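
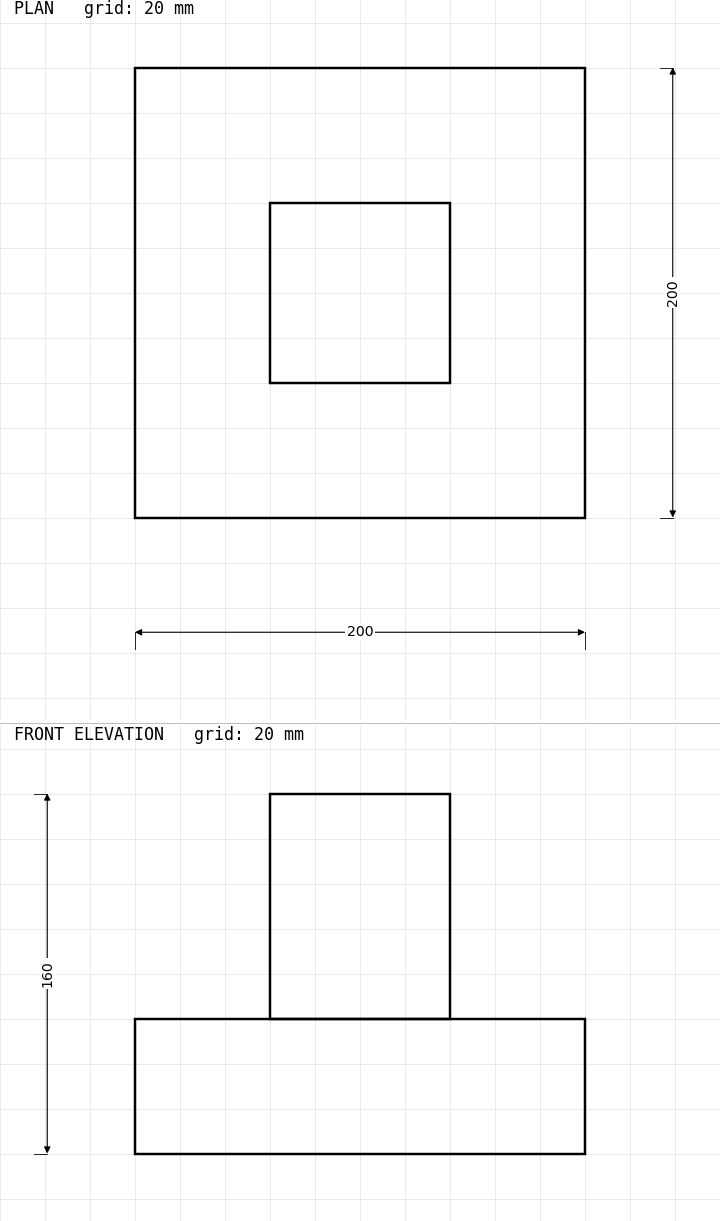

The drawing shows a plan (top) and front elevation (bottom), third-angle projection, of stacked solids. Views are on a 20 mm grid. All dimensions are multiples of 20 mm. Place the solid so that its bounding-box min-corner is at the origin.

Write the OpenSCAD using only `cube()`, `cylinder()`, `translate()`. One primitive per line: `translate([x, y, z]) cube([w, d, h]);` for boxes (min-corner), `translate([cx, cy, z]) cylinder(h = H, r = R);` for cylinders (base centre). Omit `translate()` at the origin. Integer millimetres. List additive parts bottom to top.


cube([200, 200, 60]);
translate([60, 60, 60]) cube([80, 80, 100]);


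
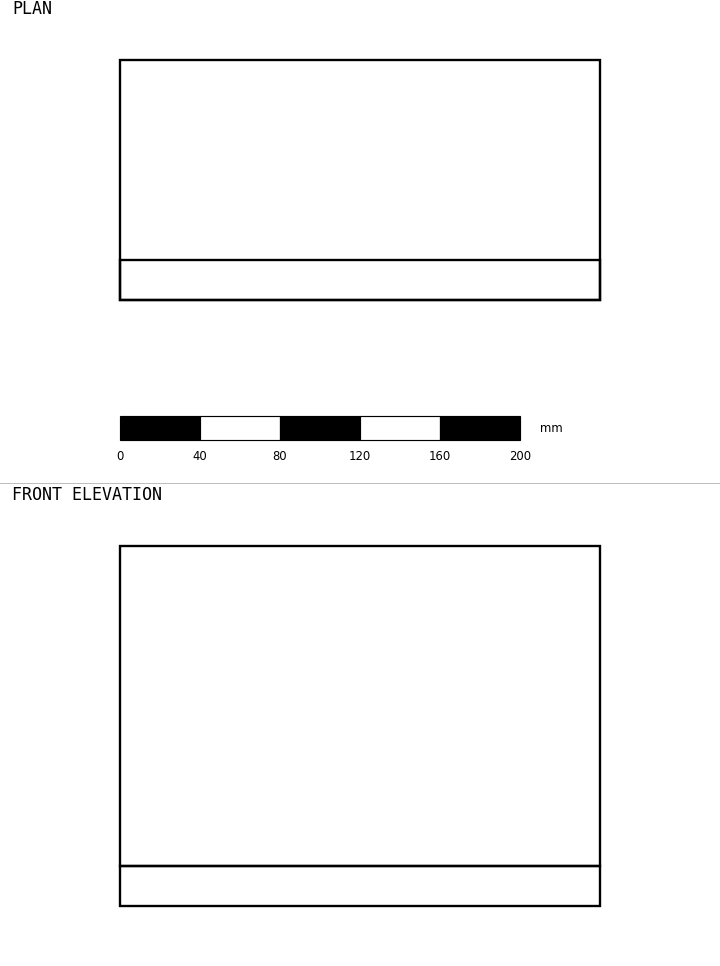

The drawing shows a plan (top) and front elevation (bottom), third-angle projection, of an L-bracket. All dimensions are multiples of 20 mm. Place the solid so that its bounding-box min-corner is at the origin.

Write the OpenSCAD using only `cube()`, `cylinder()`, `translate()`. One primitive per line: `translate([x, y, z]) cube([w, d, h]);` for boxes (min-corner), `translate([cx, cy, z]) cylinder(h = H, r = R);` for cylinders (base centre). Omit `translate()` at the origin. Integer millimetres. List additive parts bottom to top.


cube([240, 120, 20]);
translate([0, 0, 20]) cube([240, 20, 160]);


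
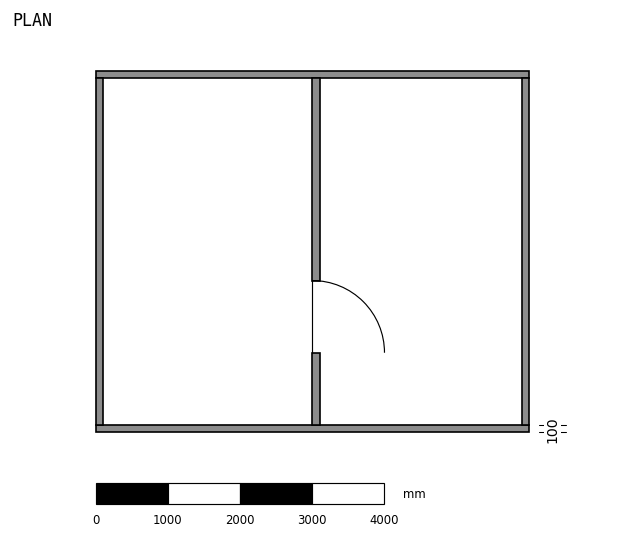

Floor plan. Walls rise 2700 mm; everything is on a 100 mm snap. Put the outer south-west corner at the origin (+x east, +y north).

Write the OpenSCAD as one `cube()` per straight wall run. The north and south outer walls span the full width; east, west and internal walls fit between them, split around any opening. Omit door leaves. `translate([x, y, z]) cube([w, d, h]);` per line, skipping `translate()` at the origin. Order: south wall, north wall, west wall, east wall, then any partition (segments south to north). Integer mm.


cube([6000, 100, 2700]);
translate([0, 4900, 0]) cube([6000, 100, 2700]);
translate([0, 100, 0]) cube([100, 4800, 2700]);
translate([5900, 100, 0]) cube([100, 4800, 2700]);
translate([3000, 100, 0]) cube([100, 1000, 2700]);
translate([3000, 2100, 0]) cube([100, 2800, 2700]);


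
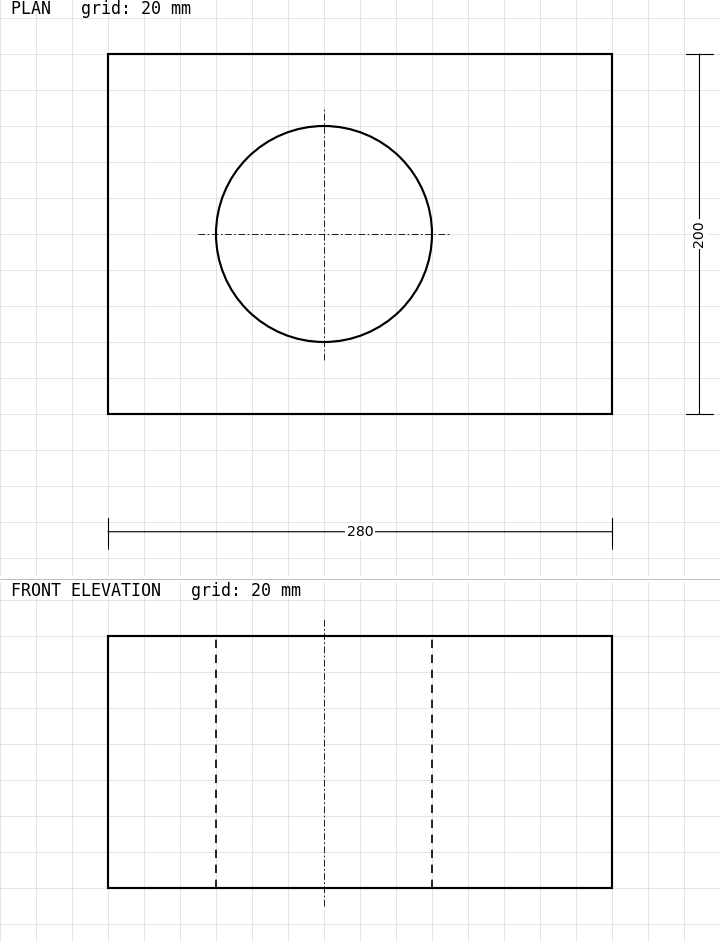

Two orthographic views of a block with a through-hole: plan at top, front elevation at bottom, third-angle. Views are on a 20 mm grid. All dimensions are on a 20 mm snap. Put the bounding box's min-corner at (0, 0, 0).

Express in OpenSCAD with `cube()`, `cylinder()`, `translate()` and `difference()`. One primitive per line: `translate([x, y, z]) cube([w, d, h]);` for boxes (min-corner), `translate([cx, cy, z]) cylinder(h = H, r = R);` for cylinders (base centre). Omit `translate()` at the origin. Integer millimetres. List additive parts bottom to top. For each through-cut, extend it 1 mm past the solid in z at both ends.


difference() {
  cube([280, 200, 140]);
  translate([120, 100, -1]) cylinder(h = 142, r = 60);
}


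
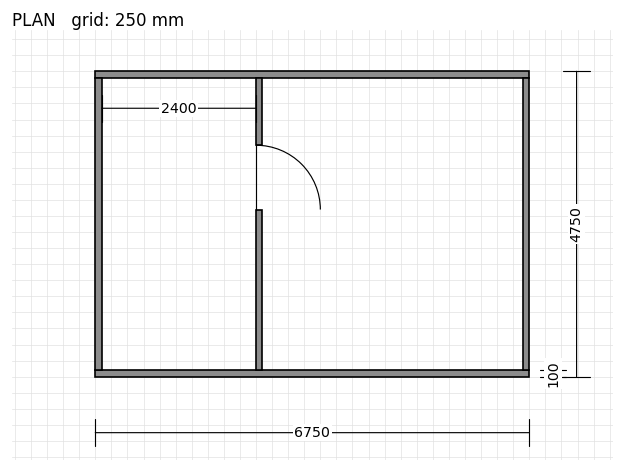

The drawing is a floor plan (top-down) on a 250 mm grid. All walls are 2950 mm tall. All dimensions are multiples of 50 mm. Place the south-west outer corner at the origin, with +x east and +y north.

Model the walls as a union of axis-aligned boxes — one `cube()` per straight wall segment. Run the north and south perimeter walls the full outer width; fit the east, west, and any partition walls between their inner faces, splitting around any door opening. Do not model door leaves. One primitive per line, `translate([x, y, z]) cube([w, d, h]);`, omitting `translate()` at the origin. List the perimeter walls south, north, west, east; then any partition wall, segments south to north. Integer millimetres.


cube([6750, 100, 2950]);
translate([0, 4650, 0]) cube([6750, 100, 2950]);
translate([0, 100, 0]) cube([100, 4550, 2950]);
translate([6650, 100, 0]) cube([100, 4550, 2950]);
translate([2500, 100, 0]) cube([100, 2500, 2950]);
translate([2500, 3600, 0]) cube([100, 1050, 2950]);


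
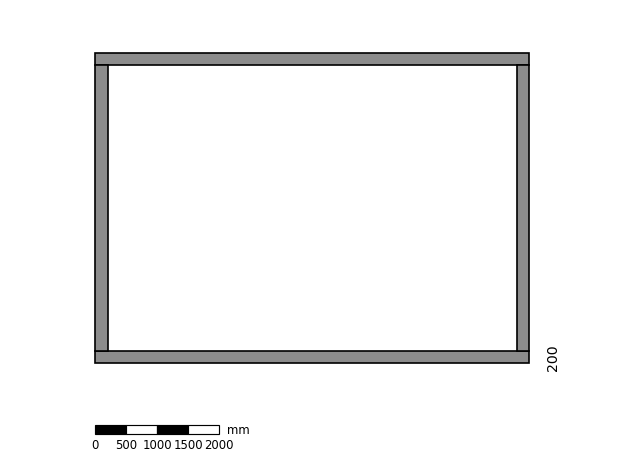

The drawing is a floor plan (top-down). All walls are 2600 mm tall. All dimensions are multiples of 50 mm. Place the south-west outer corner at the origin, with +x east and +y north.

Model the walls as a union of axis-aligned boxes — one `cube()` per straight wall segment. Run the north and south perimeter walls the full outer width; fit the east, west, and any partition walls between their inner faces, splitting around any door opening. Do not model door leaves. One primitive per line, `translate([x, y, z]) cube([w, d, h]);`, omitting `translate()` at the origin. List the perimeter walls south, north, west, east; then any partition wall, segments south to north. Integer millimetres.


cube([7000, 200, 2600]);
translate([0, 4800, 0]) cube([7000, 200, 2600]);
translate([0, 200, 0]) cube([200, 4600, 2600]);
translate([6800, 200, 0]) cube([200, 4600, 2600]);


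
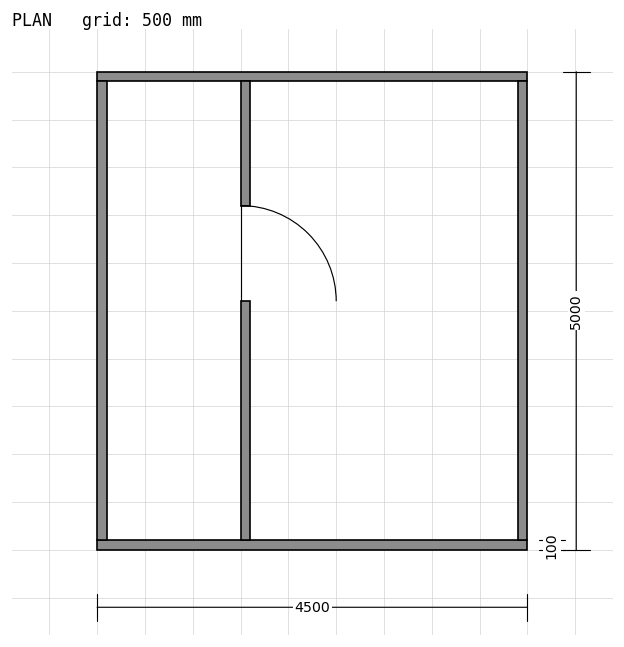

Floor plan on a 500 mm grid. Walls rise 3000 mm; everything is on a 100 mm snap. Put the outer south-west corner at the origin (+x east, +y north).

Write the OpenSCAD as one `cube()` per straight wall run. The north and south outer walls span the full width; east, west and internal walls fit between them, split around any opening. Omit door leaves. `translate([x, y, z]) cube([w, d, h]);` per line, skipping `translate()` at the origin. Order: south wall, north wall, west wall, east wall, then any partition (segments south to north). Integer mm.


cube([4500, 100, 3000]);
translate([0, 4900, 0]) cube([4500, 100, 3000]);
translate([0, 100, 0]) cube([100, 4800, 3000]);
translate([4400, 100, 0]) cube([100, 4800, 3000]);
translate([1500, 100, 0]) cube([100, 2500, 3000]);
translate([1500, 3600, 0]) cube([100, 1300, 3000]);


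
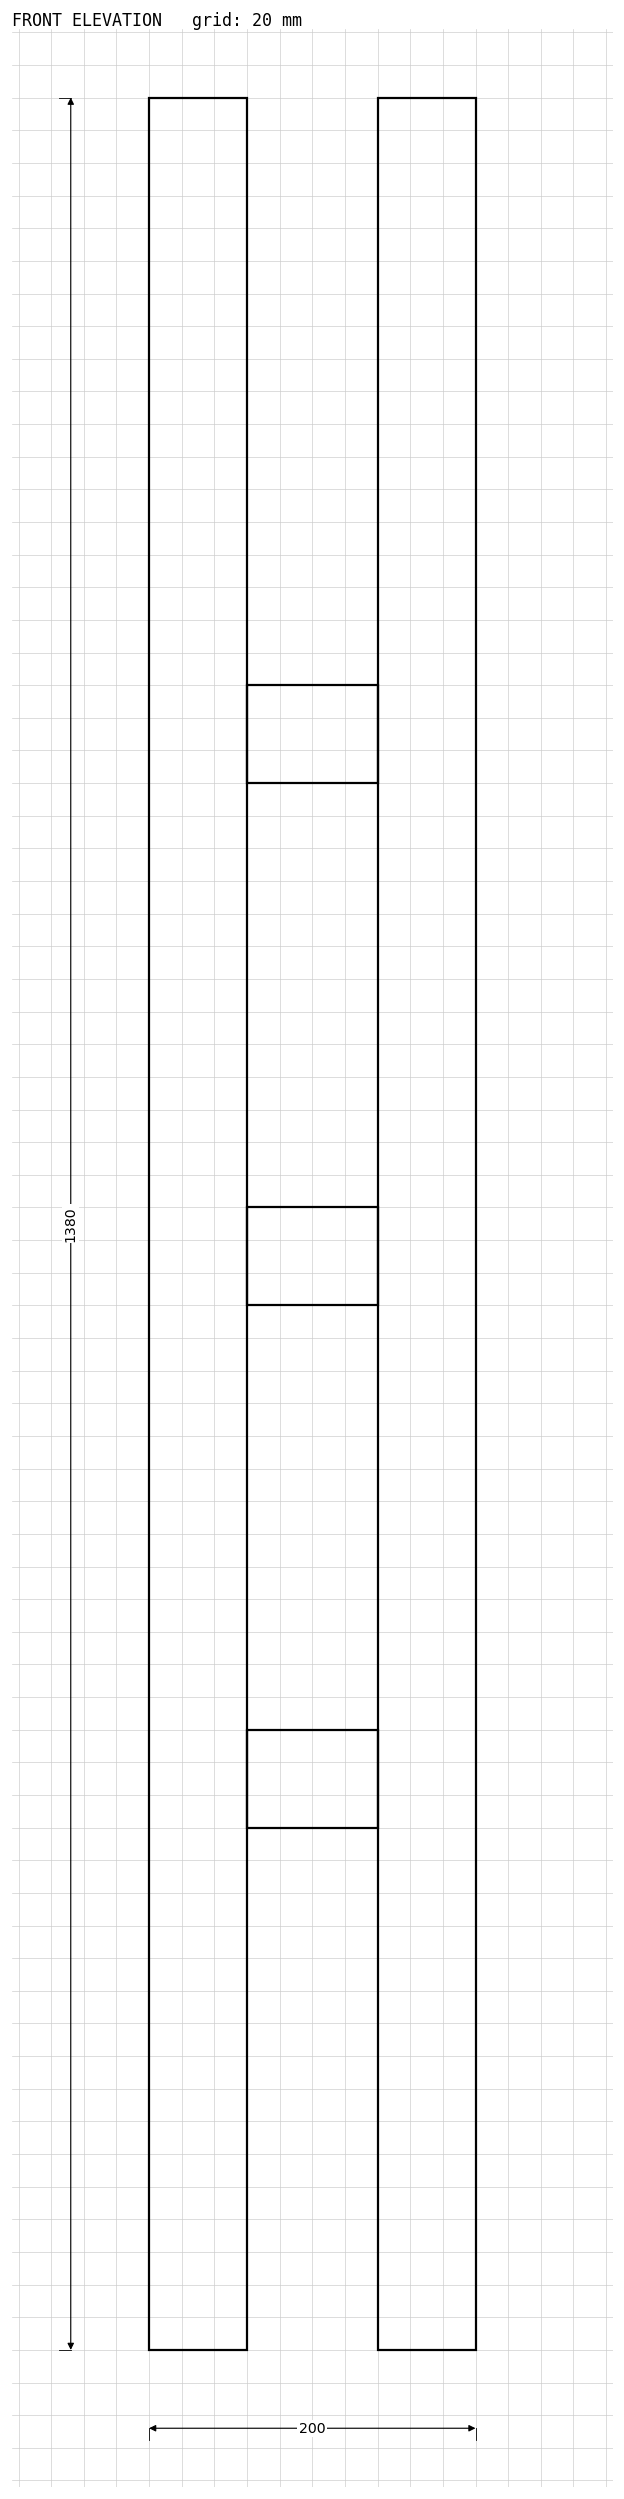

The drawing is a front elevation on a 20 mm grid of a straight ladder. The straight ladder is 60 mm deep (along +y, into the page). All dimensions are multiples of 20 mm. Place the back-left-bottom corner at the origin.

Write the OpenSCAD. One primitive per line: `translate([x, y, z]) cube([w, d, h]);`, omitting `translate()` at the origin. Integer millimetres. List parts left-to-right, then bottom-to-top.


cube([60, 60, 1380]);
translate([60, 0, 320]) cube([80, 60, 60]);
translate([60, 0, 640]) cube([80, 60, 60]);
translate([60, 0, 960]) cube([80, 60, 60]);
translate([140, 0, 0]) cube([60, 60, 1380]);


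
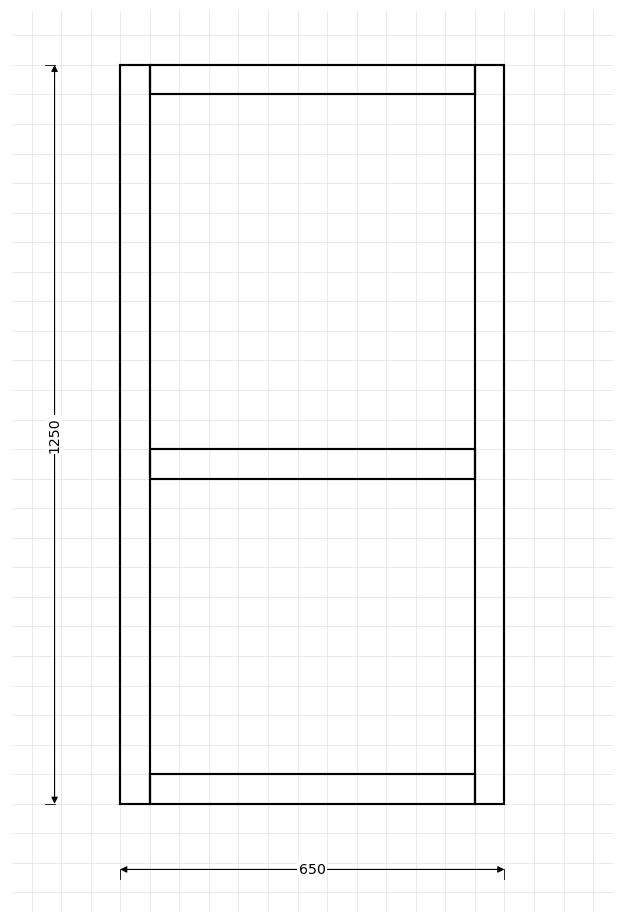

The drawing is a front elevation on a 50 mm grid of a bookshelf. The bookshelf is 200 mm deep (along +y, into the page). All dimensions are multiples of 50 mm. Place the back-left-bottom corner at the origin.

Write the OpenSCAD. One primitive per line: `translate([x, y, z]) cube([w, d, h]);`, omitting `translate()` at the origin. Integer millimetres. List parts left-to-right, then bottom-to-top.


cube([50, 200, 1250]);
translate([50, 0, 0]) cube([550, 200, 50]);
translate([50, 0, 550]) cube([550, 200, 50]);
translate([50, 0, 1200]) cube([550, 200, 50]);
translate([600, 0, 0]) cube([50, 200, 1250]);


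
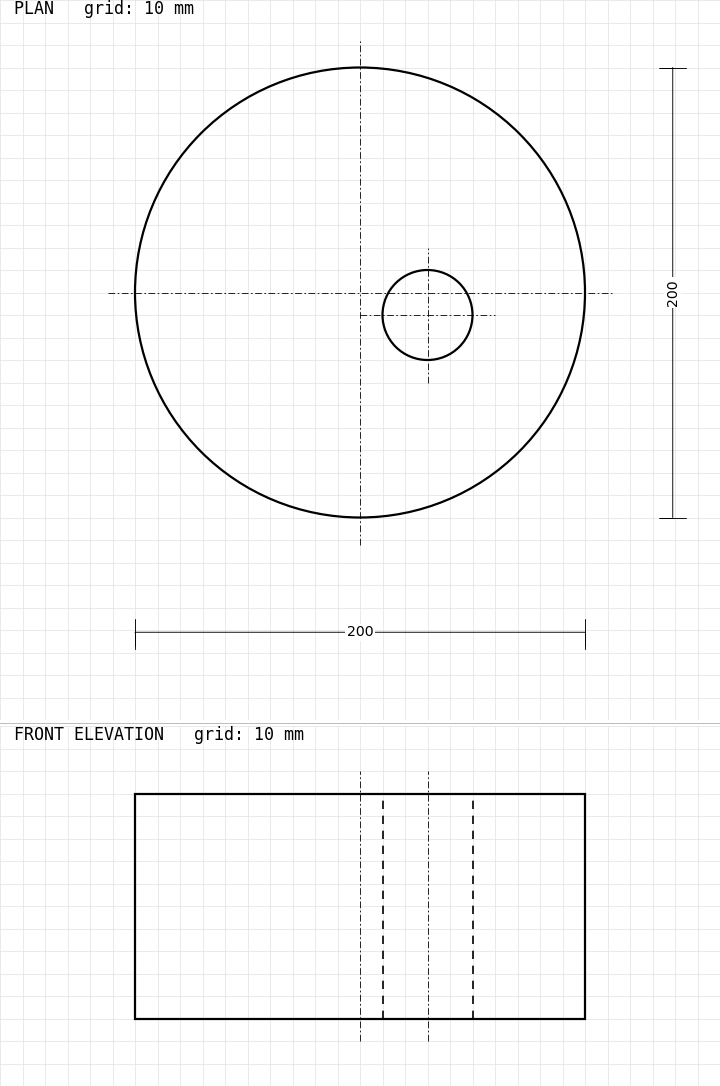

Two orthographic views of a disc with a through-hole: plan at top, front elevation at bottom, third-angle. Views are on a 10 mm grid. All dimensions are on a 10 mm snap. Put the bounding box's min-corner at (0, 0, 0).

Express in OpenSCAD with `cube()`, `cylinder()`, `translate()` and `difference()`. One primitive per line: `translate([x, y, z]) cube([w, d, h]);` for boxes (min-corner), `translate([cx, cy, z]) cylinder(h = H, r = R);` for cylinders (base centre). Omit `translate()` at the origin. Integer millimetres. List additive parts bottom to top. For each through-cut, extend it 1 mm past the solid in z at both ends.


difference() {
  translate([100, 100, 0]) cylinder(h = 100, r = 100);
  translate([130, 90, -1]) cylinder(h = 102, r = 20);
}


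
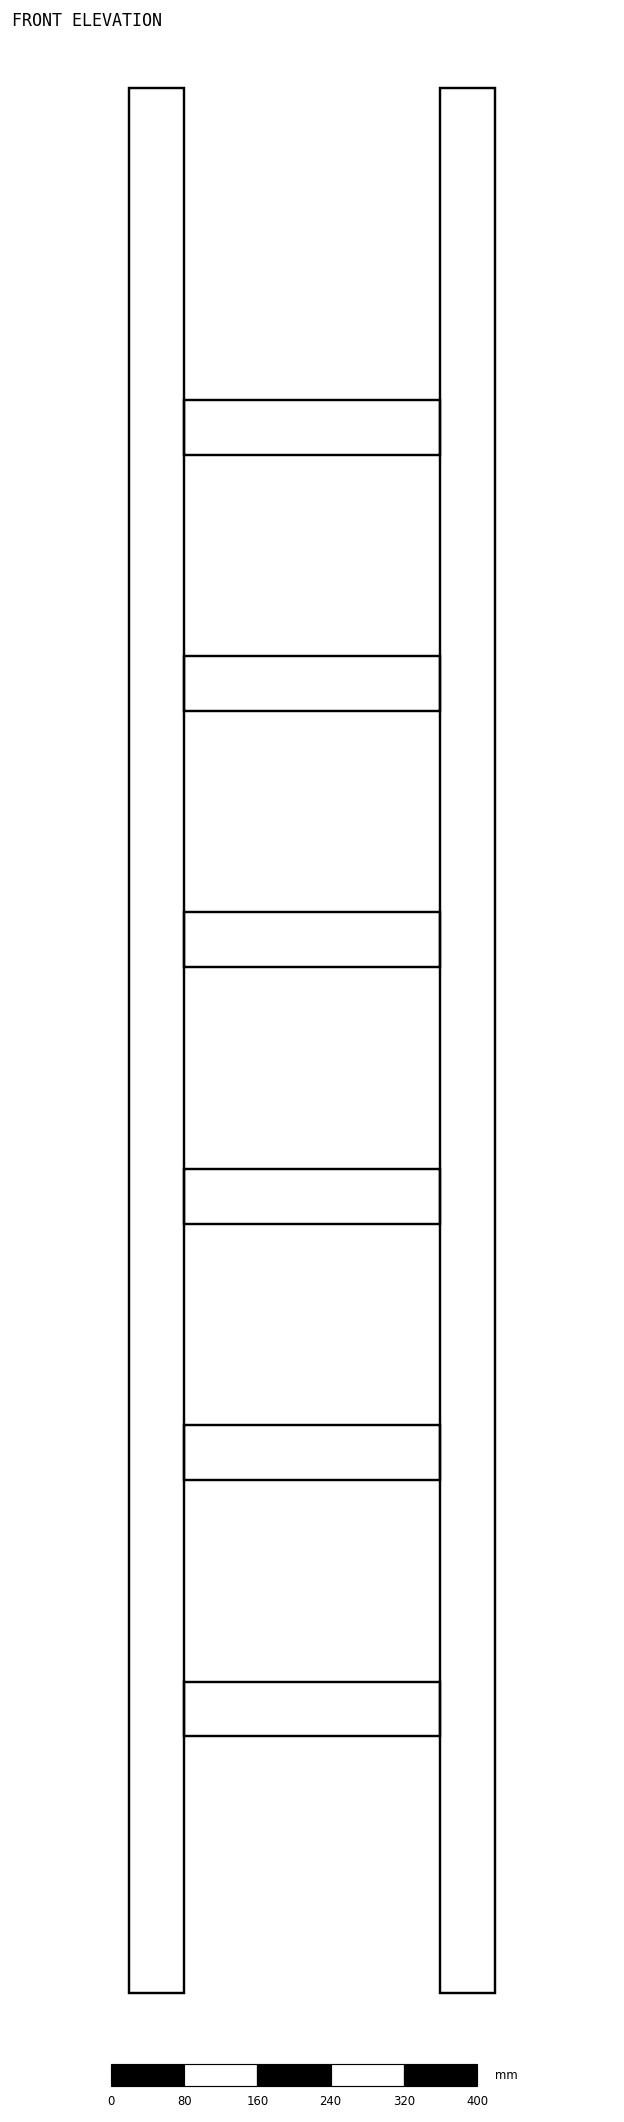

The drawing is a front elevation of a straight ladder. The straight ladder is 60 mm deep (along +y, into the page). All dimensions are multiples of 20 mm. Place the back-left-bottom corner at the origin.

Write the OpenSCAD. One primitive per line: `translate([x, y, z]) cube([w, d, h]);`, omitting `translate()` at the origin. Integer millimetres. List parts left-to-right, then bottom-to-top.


cube([60, 60, 2080]);
translate([60, 0, 280]) cube([280, 60, 60]);
translate([60, 0, 560]) cube([280, 60, 60]);
translate([60, 0, 840]) cube([280, 60, 60]);
translate([60, 0, 1120]) cube([280, 60, 60]);
translate([60, 0, 1400]) cube([280, 60, 60]);
translate([60, 0, 1680]) cube([280, 60, 60]);
translate([340, 0, 0]) cube([60, 60, 2080]);


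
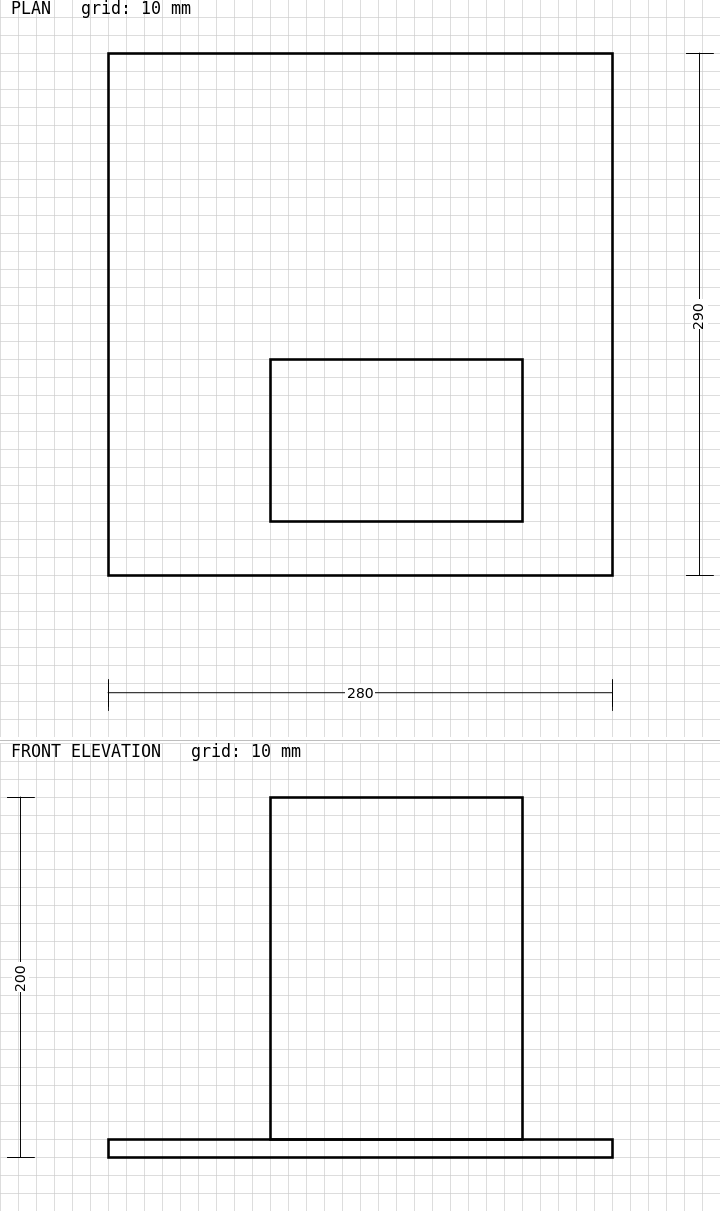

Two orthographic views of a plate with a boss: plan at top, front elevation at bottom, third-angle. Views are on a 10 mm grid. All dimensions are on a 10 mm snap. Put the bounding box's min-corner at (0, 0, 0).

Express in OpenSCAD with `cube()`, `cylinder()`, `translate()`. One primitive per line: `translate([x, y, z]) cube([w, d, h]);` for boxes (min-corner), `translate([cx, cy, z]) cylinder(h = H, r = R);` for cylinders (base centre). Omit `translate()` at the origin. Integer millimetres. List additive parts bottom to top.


cube([280, 290, 10]);
translate([90, 30, 10]) cube([140, 90, 190]);


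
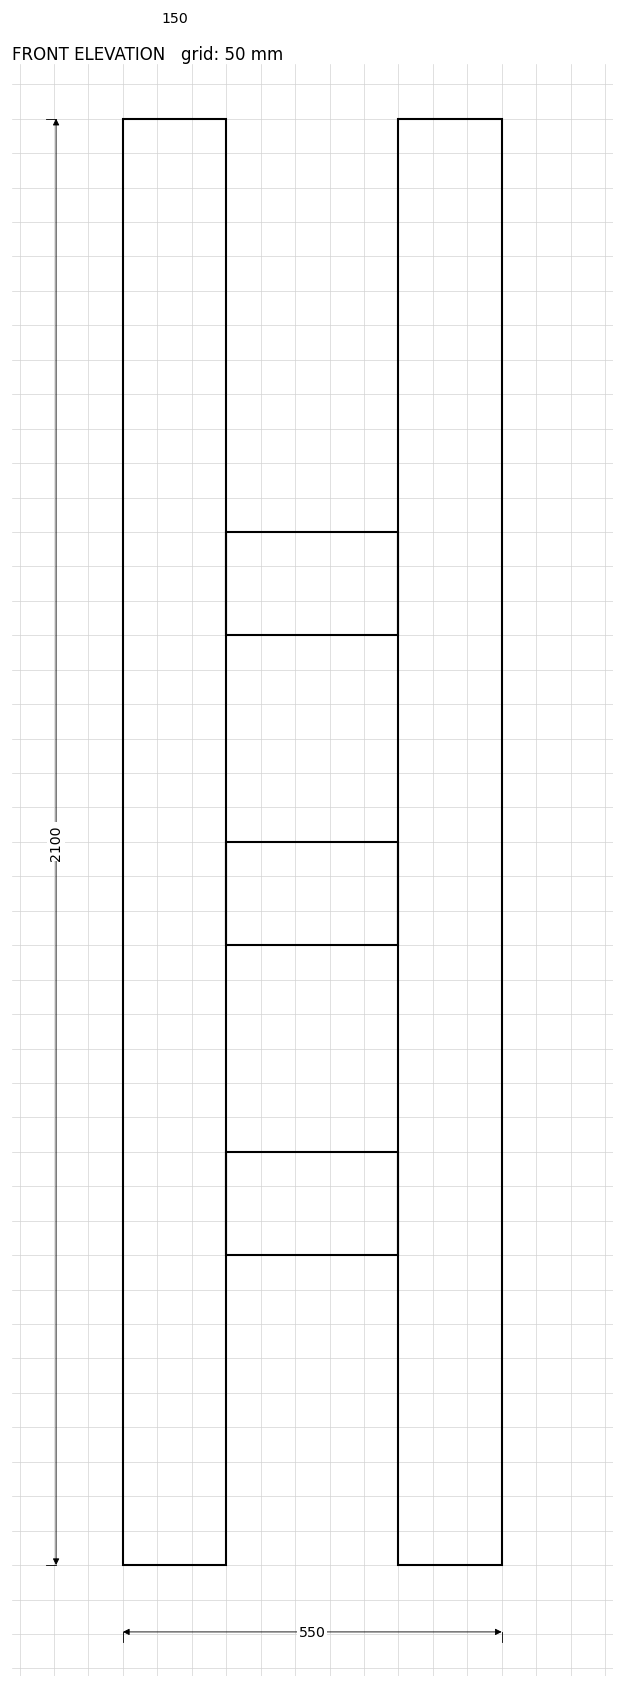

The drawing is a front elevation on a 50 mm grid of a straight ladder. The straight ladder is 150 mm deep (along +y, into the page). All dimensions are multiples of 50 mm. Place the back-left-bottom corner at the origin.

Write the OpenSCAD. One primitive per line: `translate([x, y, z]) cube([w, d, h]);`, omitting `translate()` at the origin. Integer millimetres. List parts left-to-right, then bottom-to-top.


cube([150, 150, 2100]);
translate([150, 0, 450]) cube([250, 150, 150]);
translate([150, 0, 900]) cube([250, 150, 150]);
translate([150, 0, 1350]) cube([250, 150, 150]);
translate([400, 0, 0]) cube([150, 150, 2100]);


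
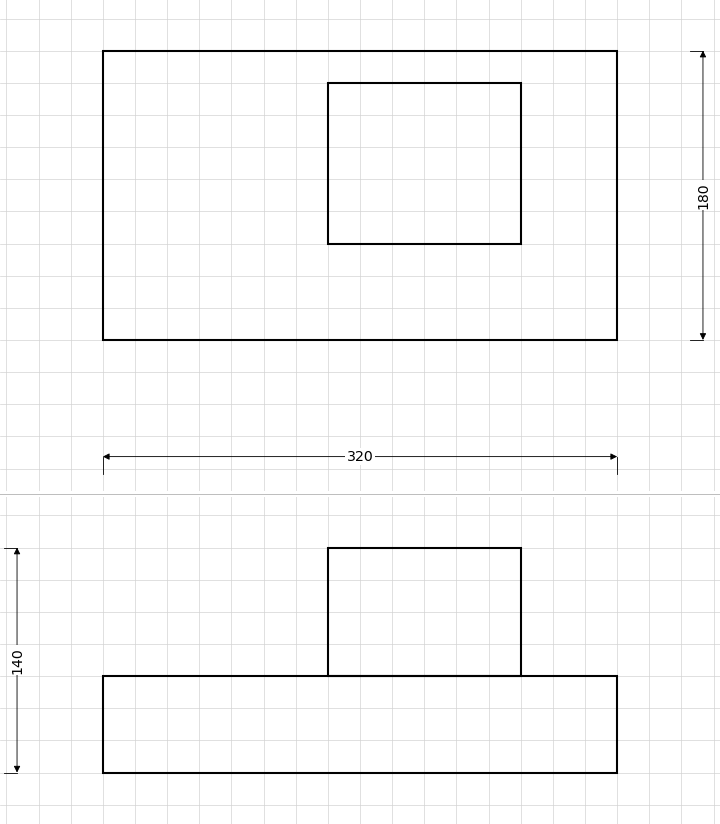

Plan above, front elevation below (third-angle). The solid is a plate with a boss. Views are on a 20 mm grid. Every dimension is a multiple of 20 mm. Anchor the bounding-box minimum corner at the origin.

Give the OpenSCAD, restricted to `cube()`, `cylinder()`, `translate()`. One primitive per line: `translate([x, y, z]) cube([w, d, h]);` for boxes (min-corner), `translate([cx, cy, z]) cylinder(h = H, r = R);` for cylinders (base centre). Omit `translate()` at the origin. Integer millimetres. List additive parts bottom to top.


cube([320, 180, 60]);
translate([140, 60, 60]) cube([120, 100, 80]);


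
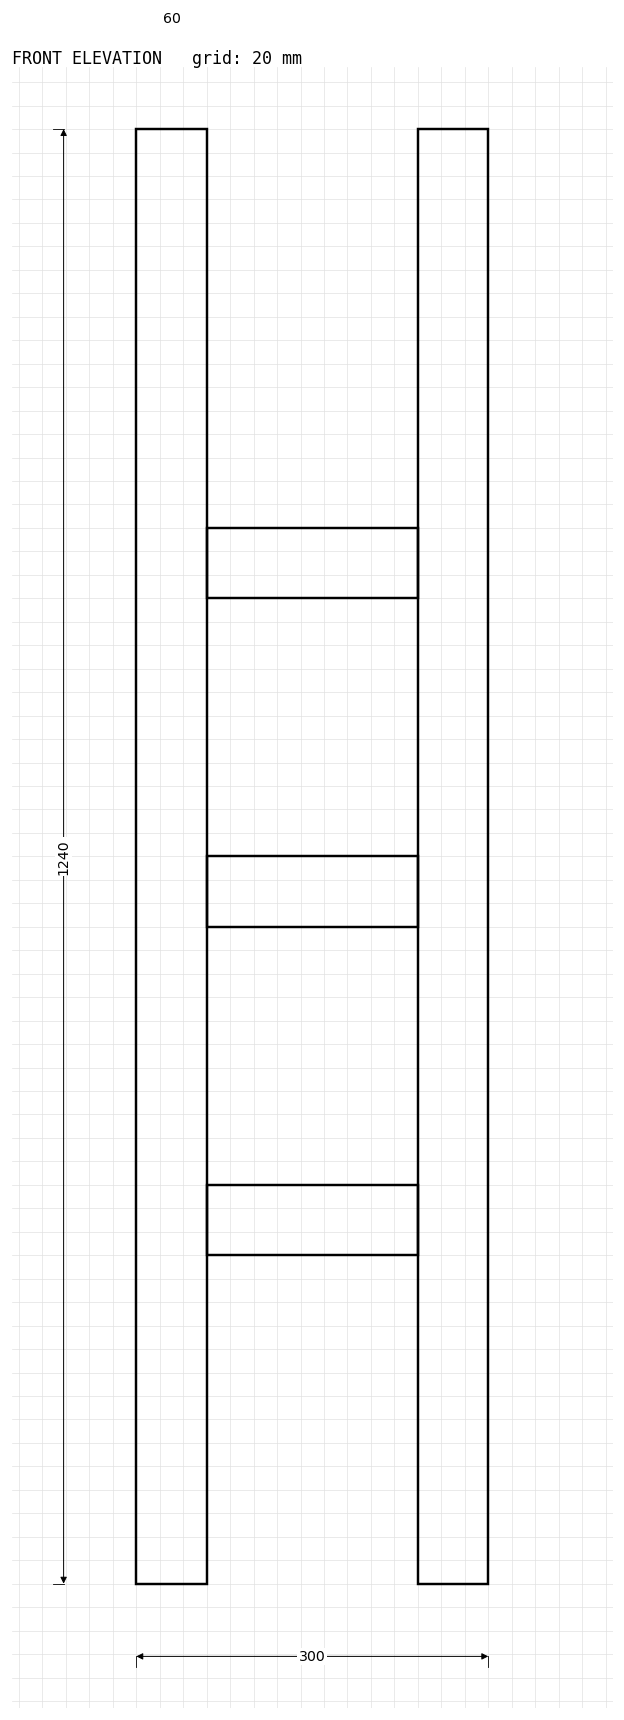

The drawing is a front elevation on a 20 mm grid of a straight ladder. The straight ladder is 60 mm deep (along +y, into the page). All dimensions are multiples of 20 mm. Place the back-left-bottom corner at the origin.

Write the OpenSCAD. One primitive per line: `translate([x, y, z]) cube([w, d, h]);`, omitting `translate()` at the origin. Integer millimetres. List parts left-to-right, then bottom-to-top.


cube([60, 60, 1240]);
translate([60, 0, 280]) cube([180, 60, 60]);
translate([60, 0, 560]) cube([180, 60, 60]);
translate([60, 0, 840]) cube([180, 60, 60]);
translate([240, 0, 0]) cube([60, 60, 1240]);


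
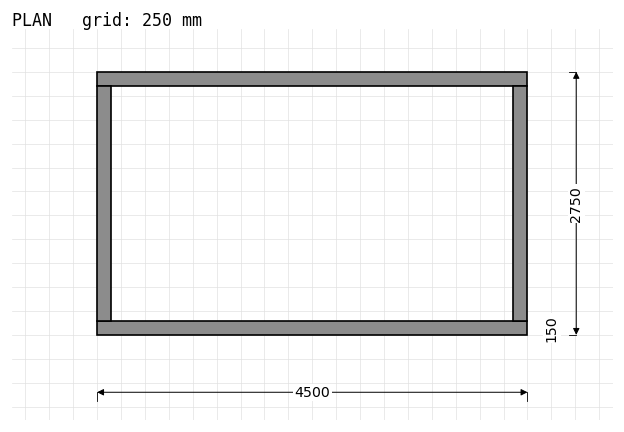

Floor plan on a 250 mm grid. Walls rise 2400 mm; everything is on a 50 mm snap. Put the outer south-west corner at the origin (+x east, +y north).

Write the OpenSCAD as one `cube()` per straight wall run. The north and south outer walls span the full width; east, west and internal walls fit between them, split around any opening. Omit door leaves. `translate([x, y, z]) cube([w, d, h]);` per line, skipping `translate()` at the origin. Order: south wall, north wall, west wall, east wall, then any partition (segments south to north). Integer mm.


cube([4500, 150, 2400]);
translate([0, 2600, 0]) cube([4500, 150, 2400]);
translate([0, 150, 0]) cube([150, 2450, 2400]);
translate([4350, 150, 0]) cube([150, 2450, 2400]);


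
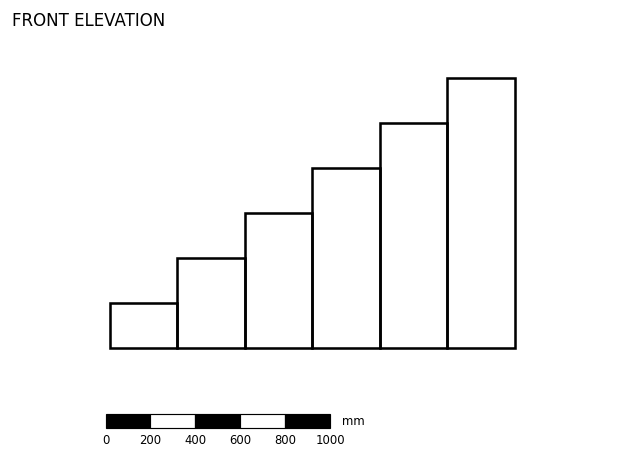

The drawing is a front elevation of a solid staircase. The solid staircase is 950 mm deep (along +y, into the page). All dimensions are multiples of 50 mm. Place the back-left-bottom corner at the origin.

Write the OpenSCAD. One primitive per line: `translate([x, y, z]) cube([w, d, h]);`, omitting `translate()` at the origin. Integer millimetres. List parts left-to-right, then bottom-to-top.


cube([300, 950, 200]);
translate([300, 0, 0]) cube([300, 950, 400]);
translate([600, 0, 0]) cube([300, 950, 600]);
translate([900, 0, 0]) cube([300, 950, 800]);
translate([1200, 0, 0]) cube([300, 950, 1000]);
translate([1500, 0, 0]) cube([300, 950, 1200]);


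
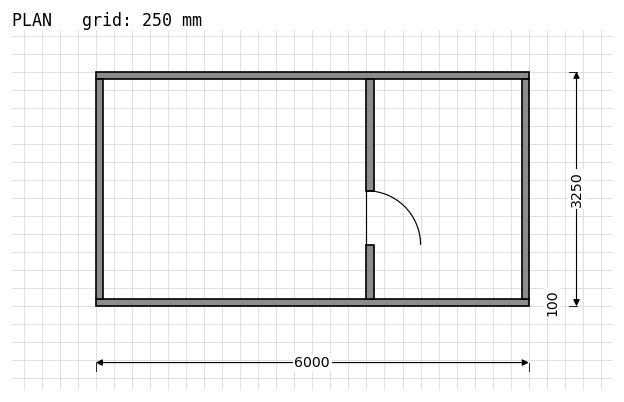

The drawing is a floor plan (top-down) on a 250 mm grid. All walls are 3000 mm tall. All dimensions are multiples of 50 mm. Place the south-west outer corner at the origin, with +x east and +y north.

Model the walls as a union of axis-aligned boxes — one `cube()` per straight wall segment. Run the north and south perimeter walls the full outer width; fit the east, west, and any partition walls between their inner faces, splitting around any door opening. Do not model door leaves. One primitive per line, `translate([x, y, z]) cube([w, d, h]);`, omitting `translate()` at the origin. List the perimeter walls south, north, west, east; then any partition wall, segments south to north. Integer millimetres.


cube([6000, 100, 3000]);
translate([0, 3150, 0]) cube([6000, 100, 3000]);
translate([0, 100, 0]) cube([100, 3050, 3000]);
translate([5900, 100, 0]) cube([100, 3050, 3000]);
translate([3750, 100, 0]) cube([100, 750, 3000]);
translate([3750, 1600, 0]) cube([100, 1550, 3000]);


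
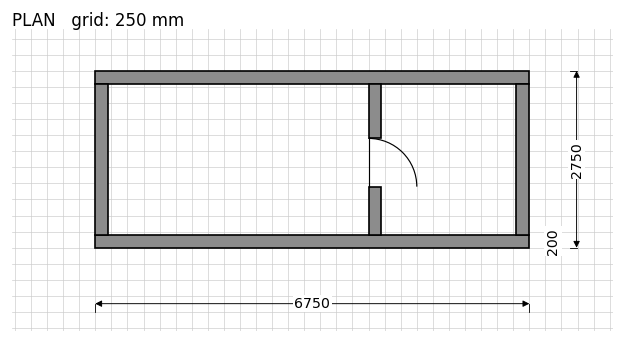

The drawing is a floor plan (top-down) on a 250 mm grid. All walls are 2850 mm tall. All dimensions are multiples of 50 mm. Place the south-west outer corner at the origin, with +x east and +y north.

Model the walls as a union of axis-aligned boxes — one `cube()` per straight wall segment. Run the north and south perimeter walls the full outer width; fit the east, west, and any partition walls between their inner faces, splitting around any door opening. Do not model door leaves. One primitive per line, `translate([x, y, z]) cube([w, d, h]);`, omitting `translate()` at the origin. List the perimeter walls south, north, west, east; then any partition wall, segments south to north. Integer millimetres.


cube([6750, 200, 2850]);
translate([0, 2550, 0]) cube([6750, 200, 2850]);
translate([0, 200, 0]) cube([200, 2350, 2850]);
translate([6550, 200, 0]) cube([200, 2350, 2850]);
translate([4250, 200, 0]) cube([200, 750, 2850]);
translate([4250, 1700, 0]) cube([200, 850, 2850]);


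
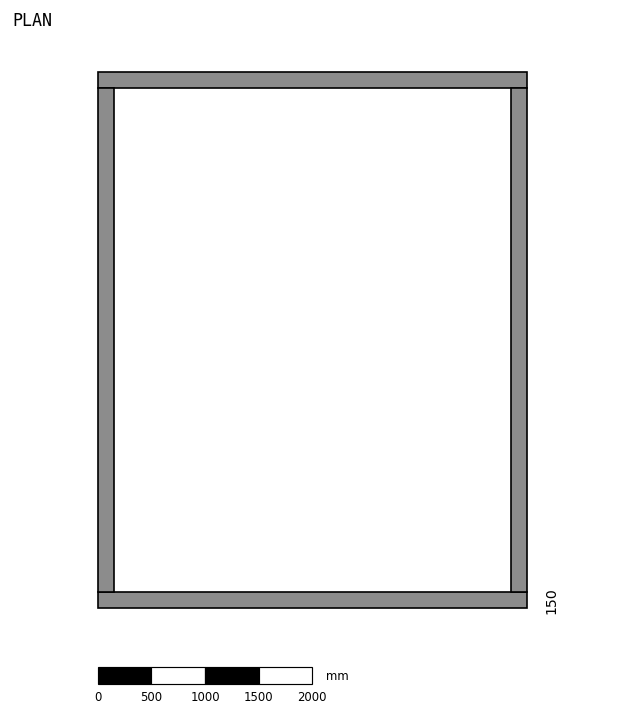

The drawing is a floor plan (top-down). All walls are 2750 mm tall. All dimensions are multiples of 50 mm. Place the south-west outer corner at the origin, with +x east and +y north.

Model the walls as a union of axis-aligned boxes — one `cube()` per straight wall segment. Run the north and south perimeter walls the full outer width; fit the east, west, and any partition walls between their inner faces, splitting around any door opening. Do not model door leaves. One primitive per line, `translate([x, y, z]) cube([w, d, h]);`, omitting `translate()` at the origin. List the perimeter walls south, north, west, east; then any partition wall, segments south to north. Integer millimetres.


cube([4000, 150, 2750]);
translate([0, 4850, 0]) cube([4000, 150, 2750]);
translate([0, 150, 0]) cube([150, 4700, 2750]);
translate([3850, 150, 0]) cube([150, 4700, 2750]);


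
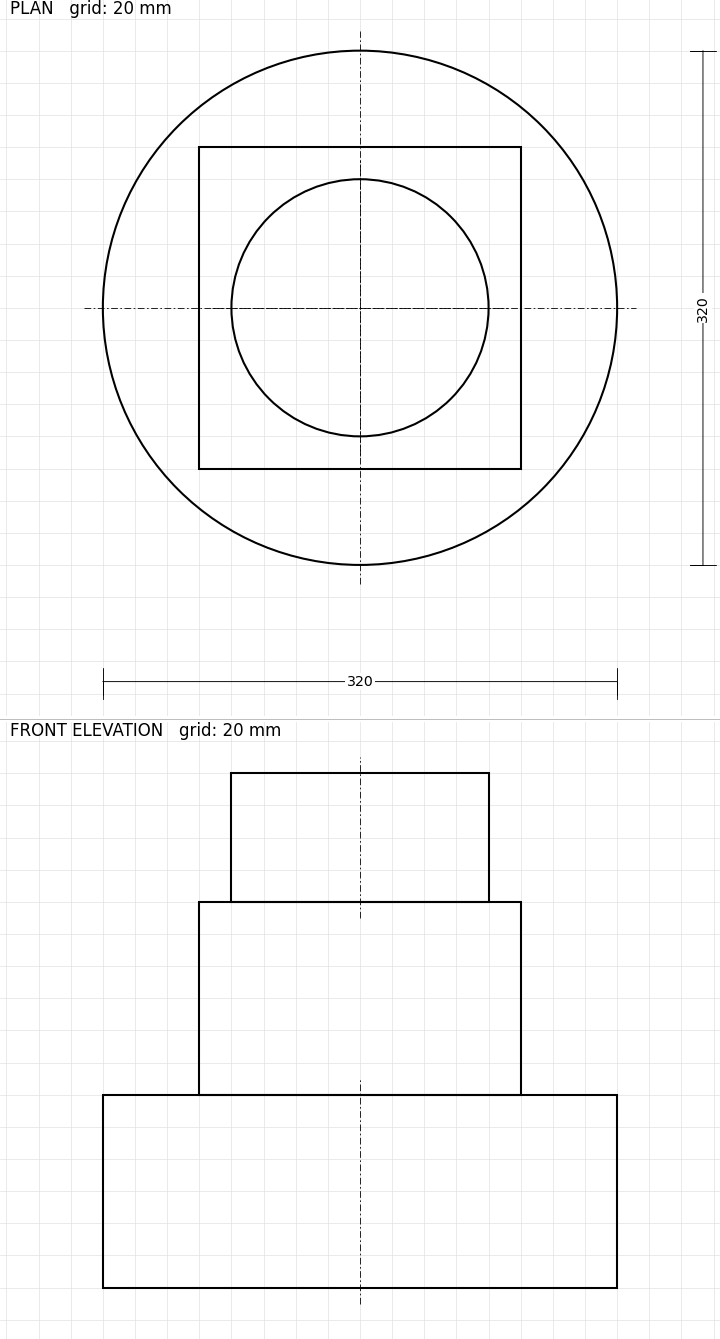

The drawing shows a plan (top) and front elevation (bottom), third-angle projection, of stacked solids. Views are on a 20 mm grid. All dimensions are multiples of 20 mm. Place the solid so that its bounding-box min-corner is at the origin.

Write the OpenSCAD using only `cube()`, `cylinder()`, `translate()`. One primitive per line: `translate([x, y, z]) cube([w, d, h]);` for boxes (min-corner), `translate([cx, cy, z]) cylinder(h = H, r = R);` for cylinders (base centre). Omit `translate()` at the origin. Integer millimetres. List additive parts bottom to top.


translate([160, 160, 0]) cylinder(h = 120, r = 160);
translate([60, 60, 120]) cube([200, 200, 120]);
translate([160, 160, 240]) cylinder(h = 80, r = 80);


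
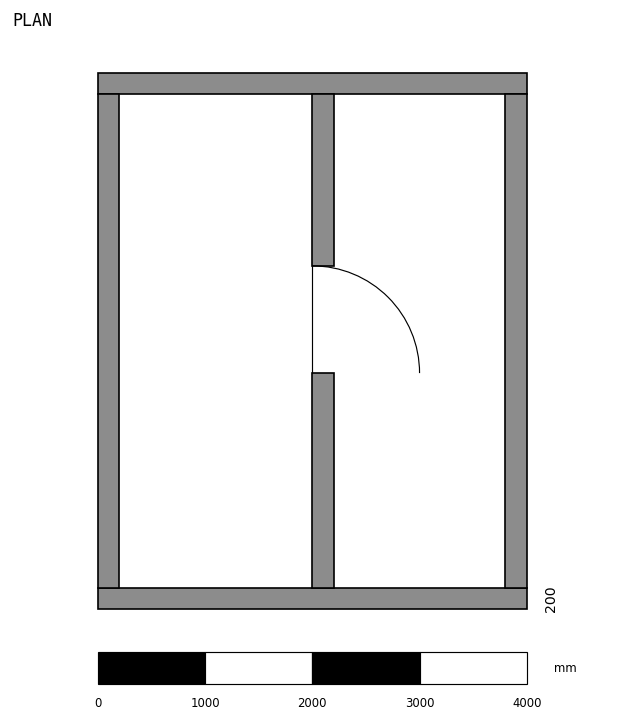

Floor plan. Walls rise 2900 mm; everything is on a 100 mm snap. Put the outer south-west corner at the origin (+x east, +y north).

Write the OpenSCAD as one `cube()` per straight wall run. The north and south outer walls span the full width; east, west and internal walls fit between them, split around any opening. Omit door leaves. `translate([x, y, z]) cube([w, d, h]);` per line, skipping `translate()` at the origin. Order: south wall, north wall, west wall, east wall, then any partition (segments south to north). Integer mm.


cube([4000, 200, 2900]);
translate([0, 4800, 0]) cube([4000, 200, 2900]);
translate([0, 200, 0]) cube([200, 4600, 2900]);
translate([3800, 200, 0]) cube([200, 4600, 2900]);
translate([2000, 200, 0]) cube([200, 2000, 2900]);
translate([2000, 3200, 0]) cube([200, 1600, 2900]);


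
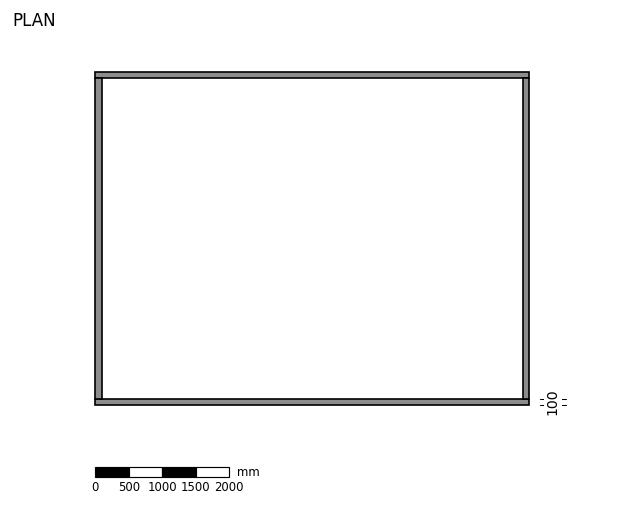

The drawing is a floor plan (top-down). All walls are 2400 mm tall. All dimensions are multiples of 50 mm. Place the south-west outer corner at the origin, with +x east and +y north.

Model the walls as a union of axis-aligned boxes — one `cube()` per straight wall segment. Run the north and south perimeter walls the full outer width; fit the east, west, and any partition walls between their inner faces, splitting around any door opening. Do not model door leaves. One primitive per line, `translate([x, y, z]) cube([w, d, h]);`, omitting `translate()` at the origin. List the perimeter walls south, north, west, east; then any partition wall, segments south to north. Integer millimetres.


cube([6500, 100, 2400]);
translate([0, 4900, 0]) cube([6500, 100, 2400]);
translate([0, 100, 0]) cube([100, 4800, 2400]);
translate([6400, 100, 0]) cube([100, 4800, 2400]);


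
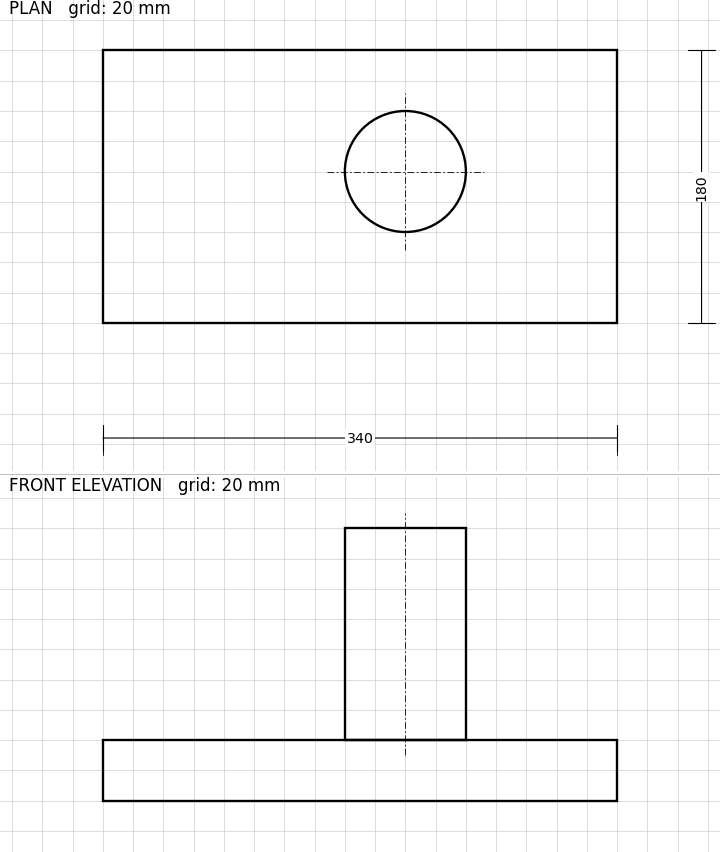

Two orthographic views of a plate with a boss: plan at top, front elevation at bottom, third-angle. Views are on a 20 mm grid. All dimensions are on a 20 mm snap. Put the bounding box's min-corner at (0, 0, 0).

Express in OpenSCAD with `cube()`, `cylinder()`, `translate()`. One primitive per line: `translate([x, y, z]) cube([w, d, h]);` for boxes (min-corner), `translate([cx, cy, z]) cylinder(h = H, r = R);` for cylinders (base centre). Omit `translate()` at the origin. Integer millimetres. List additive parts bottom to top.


cube([340, 180, 40]);
translate([200, 100, 40]) cylinder(h = 140, r = 40);


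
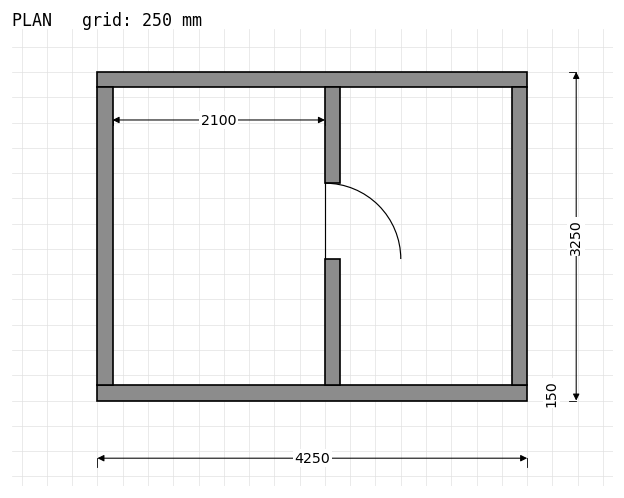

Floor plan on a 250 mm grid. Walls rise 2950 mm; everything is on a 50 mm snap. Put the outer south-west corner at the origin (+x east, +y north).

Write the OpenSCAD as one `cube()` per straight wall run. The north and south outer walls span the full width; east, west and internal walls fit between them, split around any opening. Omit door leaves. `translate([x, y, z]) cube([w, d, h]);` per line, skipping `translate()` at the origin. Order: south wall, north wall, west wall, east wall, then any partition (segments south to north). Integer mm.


cube([4250, 150, 2950]);
translate([0, 3100, 0]) cube([4250, 150, 2950]);
translate([0, 150, 0]) cube([150, 2950, 2950]);
translate([4100, 150, 0]) cube([150, 2950, 2950]);
translate([2250, 150, 0]) cube([150, 1250, 2950]);
translate([2250, 2150, 0]) cube([150, 950, 2950]);


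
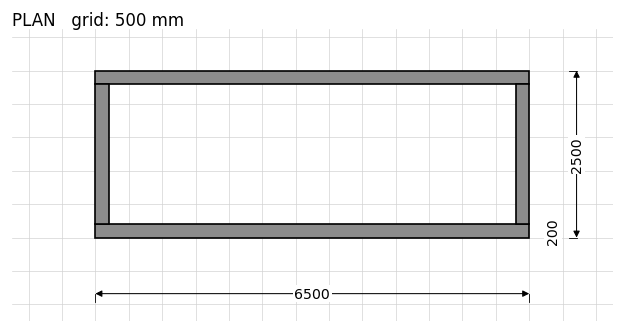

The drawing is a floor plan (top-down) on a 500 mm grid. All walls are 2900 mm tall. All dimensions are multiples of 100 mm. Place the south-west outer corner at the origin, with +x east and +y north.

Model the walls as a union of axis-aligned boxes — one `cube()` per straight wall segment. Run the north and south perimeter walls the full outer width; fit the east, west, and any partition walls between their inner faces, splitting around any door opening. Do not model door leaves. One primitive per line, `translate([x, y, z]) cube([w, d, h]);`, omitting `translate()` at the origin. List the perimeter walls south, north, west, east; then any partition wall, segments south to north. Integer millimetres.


cube([6500, 200, 2900]);
translate([0, 2300, 0]) cube([6500, 200, 2900]);
translate([0, 200, 0]) cube([200, 2100, 2900]);
translate([6300, 200, 0]) cube([200, 2100, 2900]);


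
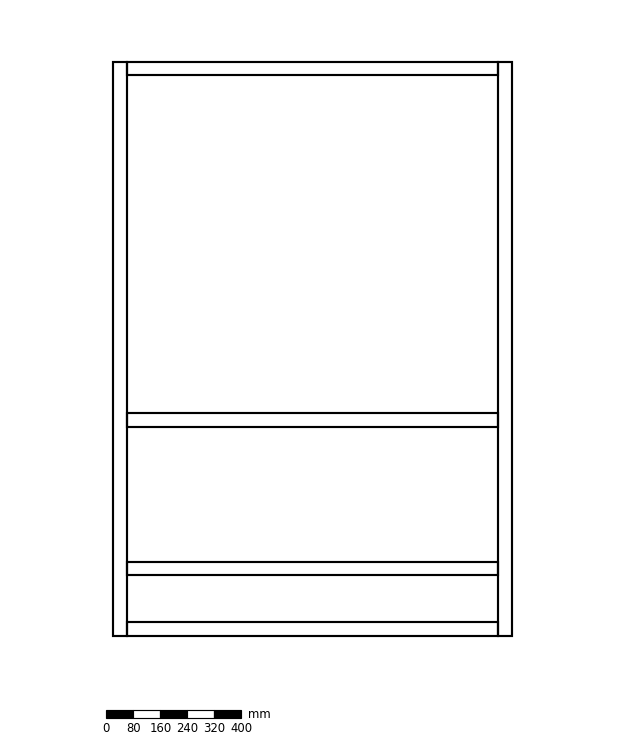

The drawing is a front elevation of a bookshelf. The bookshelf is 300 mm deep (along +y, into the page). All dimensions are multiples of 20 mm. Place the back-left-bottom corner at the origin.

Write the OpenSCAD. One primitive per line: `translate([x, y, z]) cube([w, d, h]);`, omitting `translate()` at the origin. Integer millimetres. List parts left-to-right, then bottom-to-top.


cube([40, 300, 1700]);
translate([40, 0, 0]) cube([1100, 300, 40]);
translate([40, 0, 180]) cube([1100, 300, 40]);
translate([40, 0, 620]) cube([1100, 300, 40]);
translate([40, 0, 1660]) cube([1100, 300, 40]);
translate([1140, 0, 0]) cube([40, 300, 1700]);


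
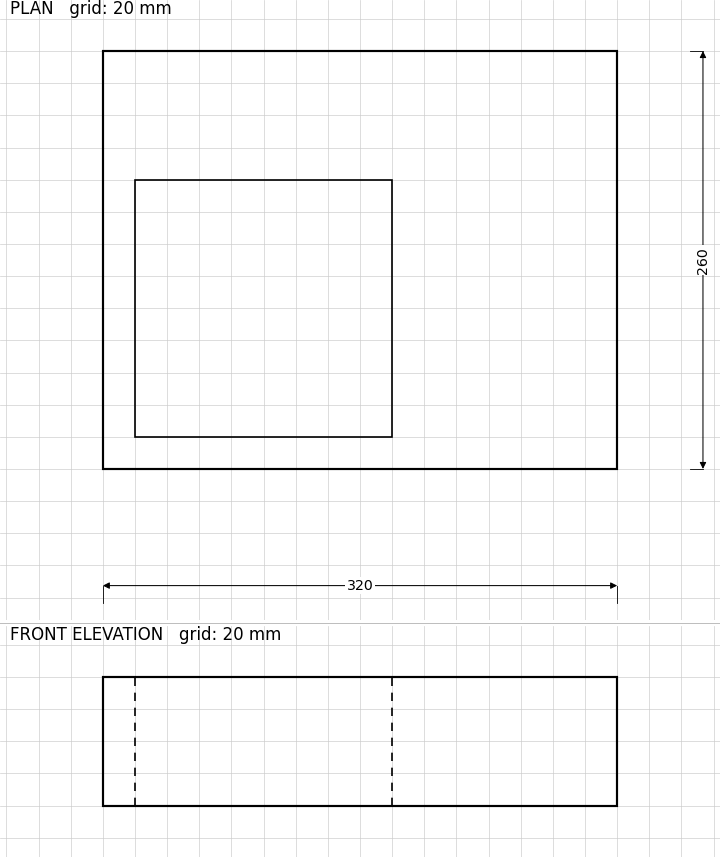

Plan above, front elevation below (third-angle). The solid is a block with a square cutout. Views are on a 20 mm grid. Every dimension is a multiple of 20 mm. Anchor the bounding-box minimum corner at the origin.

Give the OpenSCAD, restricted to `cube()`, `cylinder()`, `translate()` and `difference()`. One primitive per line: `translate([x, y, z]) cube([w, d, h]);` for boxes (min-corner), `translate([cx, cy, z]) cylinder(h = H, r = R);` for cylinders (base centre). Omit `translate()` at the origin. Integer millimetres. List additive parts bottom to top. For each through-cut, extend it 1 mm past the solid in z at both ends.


difference() {
  cube([320, 260, 80]);
  translate([20, 20, -1]) cube([160, 160, 82]);
}


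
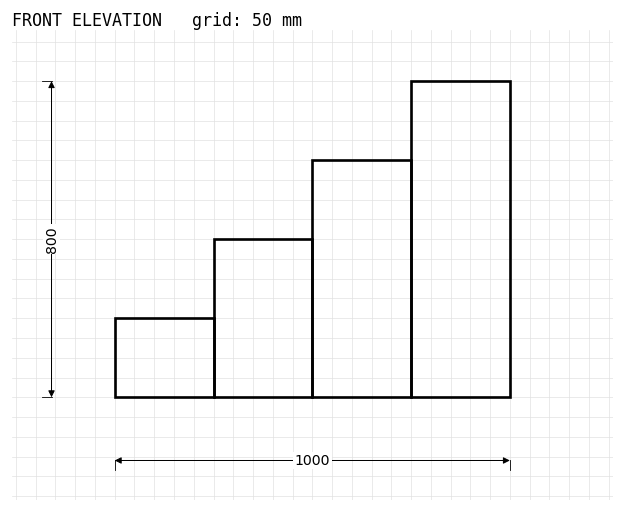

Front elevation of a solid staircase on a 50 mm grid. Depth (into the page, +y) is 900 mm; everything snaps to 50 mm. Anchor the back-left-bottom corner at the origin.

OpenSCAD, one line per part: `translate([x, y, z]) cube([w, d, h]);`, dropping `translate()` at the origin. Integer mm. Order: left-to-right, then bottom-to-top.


cube([250, 900, 200]);
translate([250, 0, 0]) cube([250, 900, 400]);
translate([500, 0, 0]) cube([250, 900, 600]);
translate([750, 0, 0]) cube([250, 900, 800]);


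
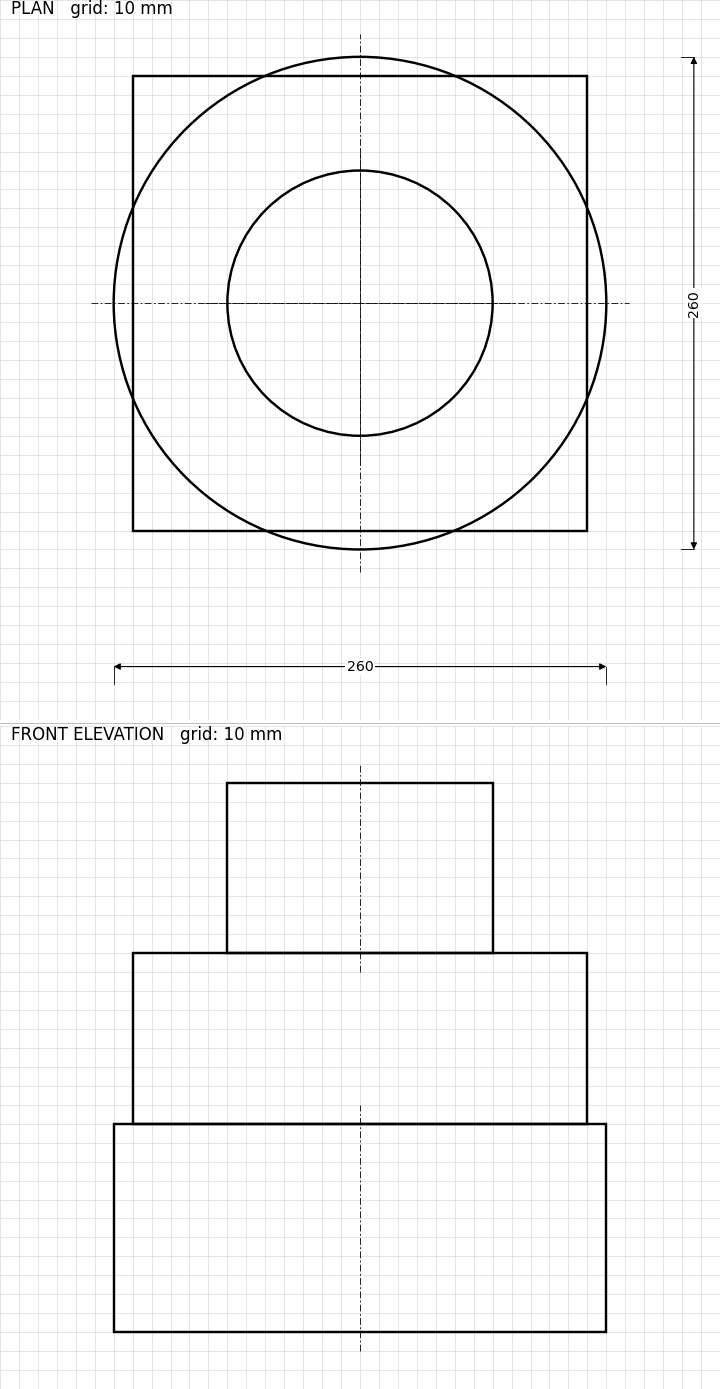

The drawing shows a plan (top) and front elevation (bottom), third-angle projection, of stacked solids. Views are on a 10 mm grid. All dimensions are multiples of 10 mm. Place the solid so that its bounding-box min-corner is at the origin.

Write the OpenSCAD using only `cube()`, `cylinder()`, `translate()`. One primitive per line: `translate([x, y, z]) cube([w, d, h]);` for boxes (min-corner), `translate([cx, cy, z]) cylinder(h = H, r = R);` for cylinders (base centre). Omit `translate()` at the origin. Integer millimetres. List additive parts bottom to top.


translate([130, 130, 0]) cylinder(h = 110, r = 130);
translate([10, 10, 110]) cube([240, 240, 90]);
translate([130, 130, 200]) cylinder(h = 90, r = 70);


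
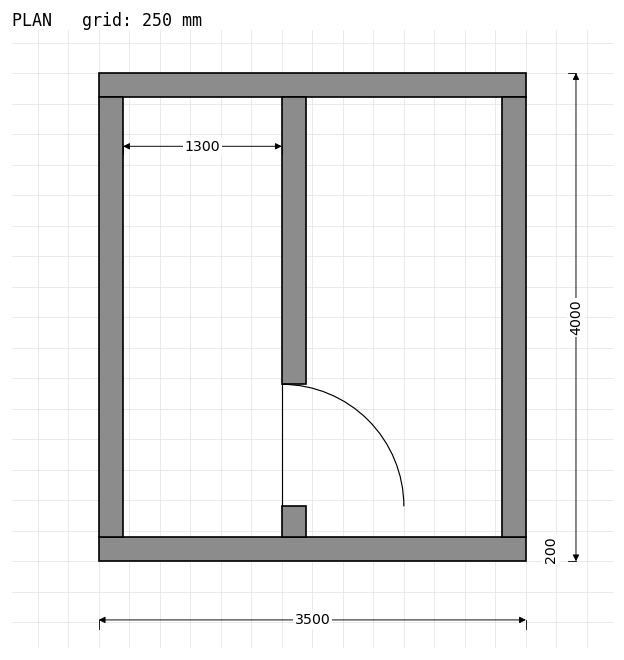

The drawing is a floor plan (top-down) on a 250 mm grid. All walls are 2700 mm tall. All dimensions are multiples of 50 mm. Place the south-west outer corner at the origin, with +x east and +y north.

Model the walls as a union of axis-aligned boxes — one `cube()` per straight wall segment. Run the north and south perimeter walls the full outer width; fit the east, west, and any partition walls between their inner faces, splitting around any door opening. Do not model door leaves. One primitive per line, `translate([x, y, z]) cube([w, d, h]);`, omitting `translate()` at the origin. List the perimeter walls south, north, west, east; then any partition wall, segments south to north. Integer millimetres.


cube([3500, 200, 2700]);
translate([0, 3800, 0]) cube([3500, 200, 2700]);
translate([0, 200, 0]) cube([200, 3600, 2700]);
translate([3300, 200, 0]) cube([200, 3600, 2700]);
translate([1500, 200, 0]) cube([200, 250, 2700]);
translate([1500, 1450, 0]) cube([200, 2350, 2700]);


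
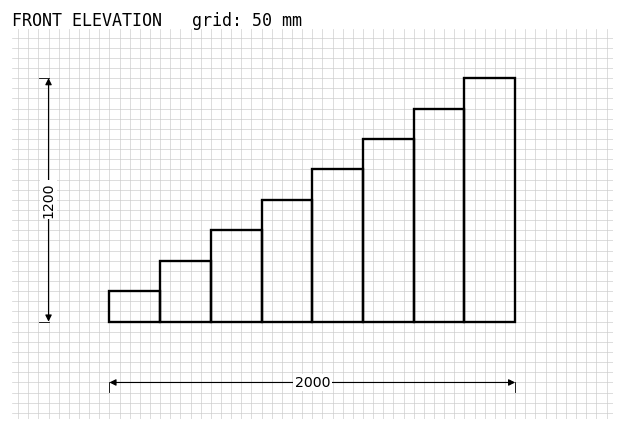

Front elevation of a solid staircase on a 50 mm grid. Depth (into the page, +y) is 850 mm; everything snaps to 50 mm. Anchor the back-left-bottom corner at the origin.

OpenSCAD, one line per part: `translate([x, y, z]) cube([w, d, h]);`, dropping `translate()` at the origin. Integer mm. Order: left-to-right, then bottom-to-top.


cube([250, 850, 150]);
translate([250, 0, 0]) cube([250, 850, 300]);
translate([500, 0, 0]) cube([250, 850, 450]);
translate([750, 0, 0]) cube([250, 850, 600]);
translate([1000, 0, 0]) cube([250, 850, 750]);
translate([1250, 0, 0]) cube([250, 850, 900]);
translate([1500, 0, 0]) cube([250, 850, 1050]);
translate([1750, 0, 0]) cube([250, 850, 1200]);


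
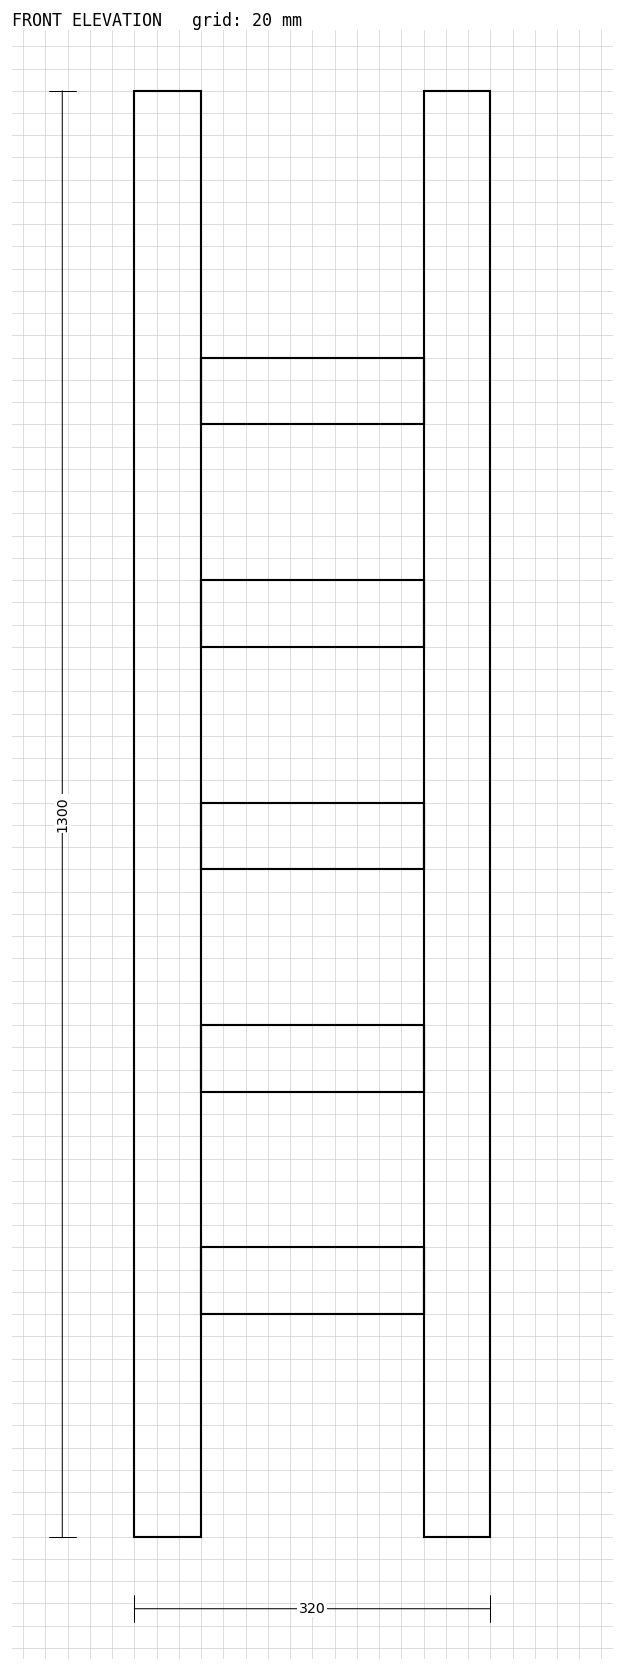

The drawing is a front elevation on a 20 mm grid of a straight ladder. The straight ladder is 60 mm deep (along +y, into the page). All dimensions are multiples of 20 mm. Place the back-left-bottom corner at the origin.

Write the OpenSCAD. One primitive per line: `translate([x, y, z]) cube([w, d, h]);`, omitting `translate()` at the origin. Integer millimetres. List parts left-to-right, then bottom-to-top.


cube([60, 60, 1300]);
translate([60, 0, 200]) cube([200, 60, 60]);
translate([60, 0, 400]) cube([200, 60, 60]);
translate([60, 0, 600]) cube([200, 60, 60]);
translate([60, 0, 800]) cube([200, 60, 60]);
translate([60, 0, 1000]) cube([200, 60, 60]);
translate([260, 0, 0]) cube([60, 60, 1300]);


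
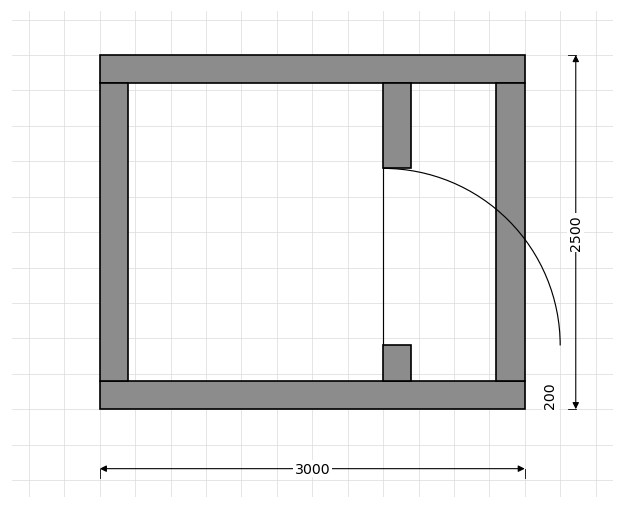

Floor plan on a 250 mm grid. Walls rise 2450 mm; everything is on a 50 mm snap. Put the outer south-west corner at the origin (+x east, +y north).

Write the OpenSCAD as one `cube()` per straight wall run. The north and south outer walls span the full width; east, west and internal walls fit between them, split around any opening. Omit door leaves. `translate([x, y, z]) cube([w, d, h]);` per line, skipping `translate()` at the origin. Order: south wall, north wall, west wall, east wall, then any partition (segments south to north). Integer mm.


cube([3000, 200, 2450]);
translate([0, 2300, 0]) cube([3000, 200, 2450]);
translate([0, 200, 0]) cube([200, 2100, 2450]);
translate([2800, 200, 0]) cube([200, 2100, 2450]);
translate([2000, 200, 0]) cube([200, 250, 2450]);
translate([2000, 1700, 0]) cube([200, 600, 2450]);


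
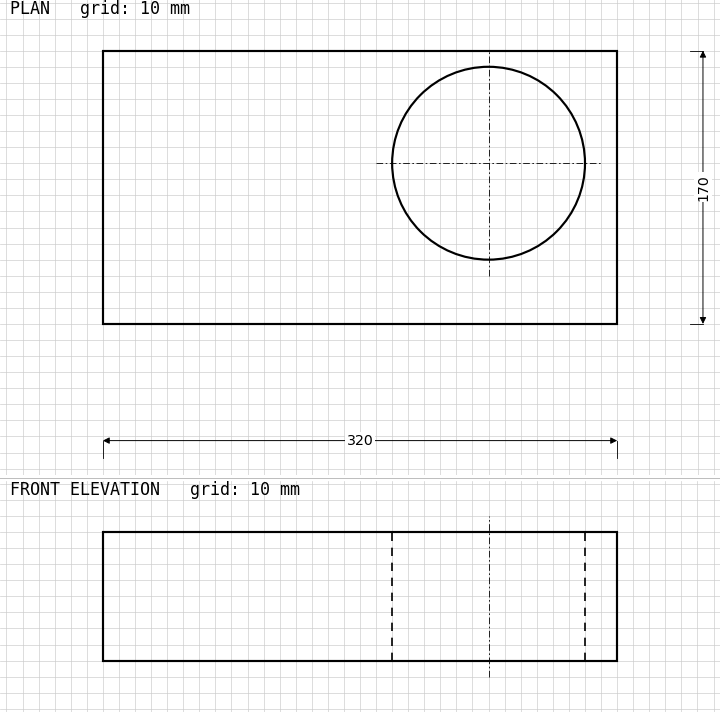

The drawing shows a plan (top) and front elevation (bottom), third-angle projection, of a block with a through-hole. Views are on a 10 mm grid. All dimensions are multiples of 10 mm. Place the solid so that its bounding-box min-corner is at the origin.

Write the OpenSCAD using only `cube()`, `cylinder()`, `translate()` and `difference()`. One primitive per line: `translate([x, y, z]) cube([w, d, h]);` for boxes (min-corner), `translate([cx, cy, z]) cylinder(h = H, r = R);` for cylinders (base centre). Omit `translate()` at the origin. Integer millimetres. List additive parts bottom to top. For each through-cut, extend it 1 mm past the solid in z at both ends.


difference() {
  cube([320, 170, 80]);
  translate([240, 100, -1]) cylinder(h = 82, r = 60);
}


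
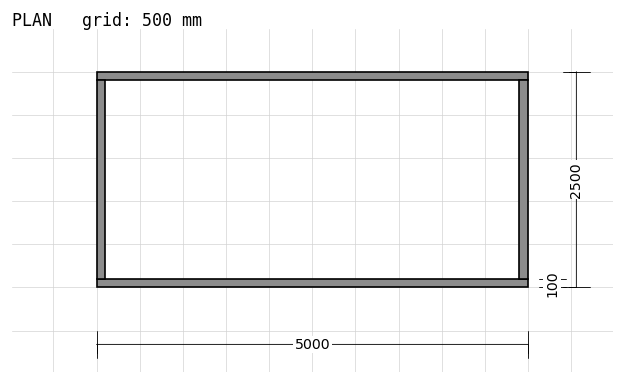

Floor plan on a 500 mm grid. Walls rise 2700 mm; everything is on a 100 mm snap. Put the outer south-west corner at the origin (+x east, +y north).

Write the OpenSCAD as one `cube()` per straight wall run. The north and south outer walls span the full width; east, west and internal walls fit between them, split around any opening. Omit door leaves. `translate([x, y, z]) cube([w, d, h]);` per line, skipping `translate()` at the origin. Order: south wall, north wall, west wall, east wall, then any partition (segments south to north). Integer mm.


cube([5000, 100, 2700]);
translate([0, 2400, 0]) cube([5000, 100, 2700]);
translate([0, 100, 0]) cube([100, 2300, 2700]);
translate([4900, 100, 0]) cube([100, 2300, 2700]);


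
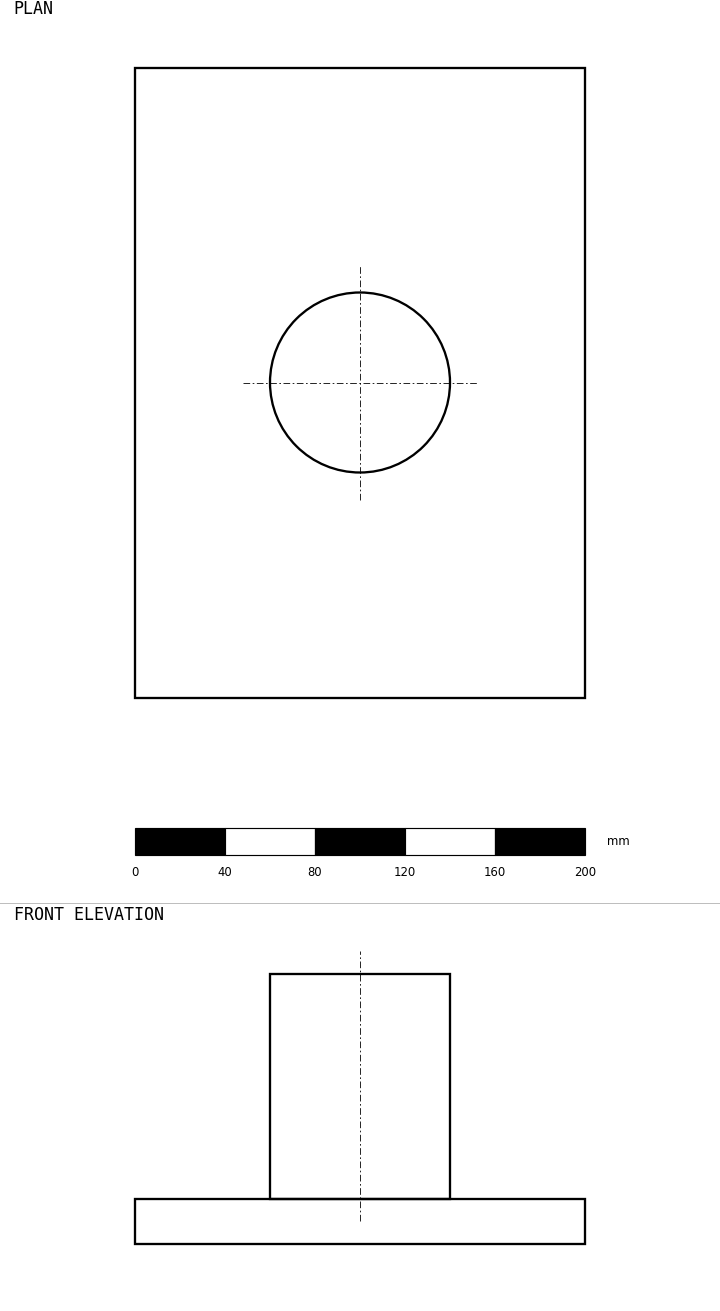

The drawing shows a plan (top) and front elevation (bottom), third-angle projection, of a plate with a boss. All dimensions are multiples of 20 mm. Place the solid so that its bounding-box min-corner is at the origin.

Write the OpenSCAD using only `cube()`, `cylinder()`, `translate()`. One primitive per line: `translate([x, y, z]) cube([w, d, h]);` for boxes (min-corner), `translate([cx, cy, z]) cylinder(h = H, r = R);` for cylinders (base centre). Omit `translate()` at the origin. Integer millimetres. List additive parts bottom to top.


cube([200, 280, 20]);
translate([100, 140, 20]) cylinder(h = 100, r = 40);
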